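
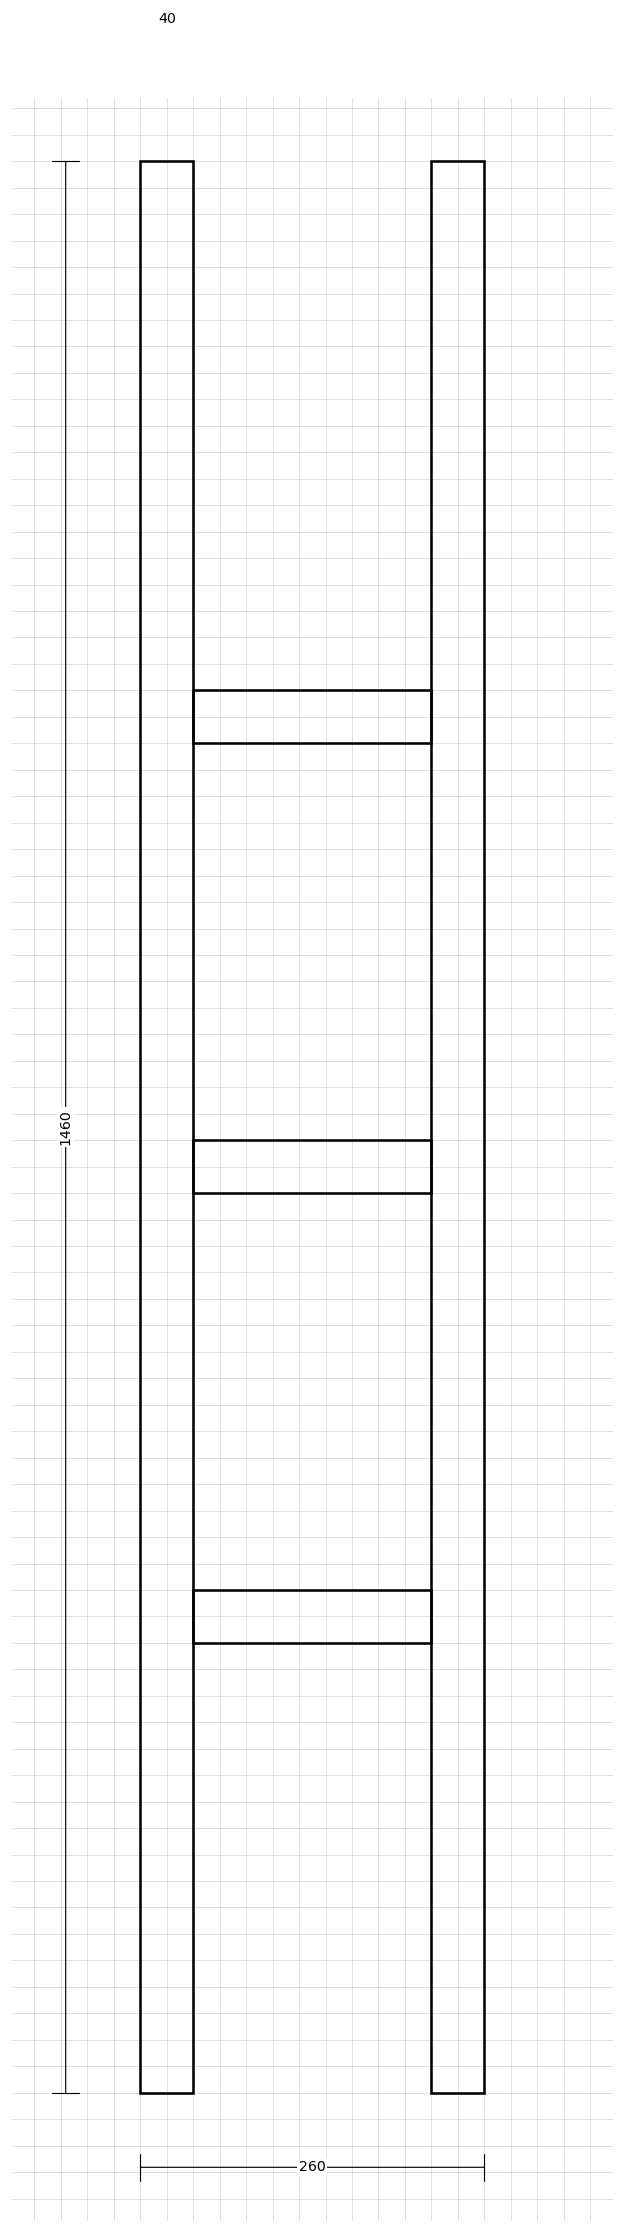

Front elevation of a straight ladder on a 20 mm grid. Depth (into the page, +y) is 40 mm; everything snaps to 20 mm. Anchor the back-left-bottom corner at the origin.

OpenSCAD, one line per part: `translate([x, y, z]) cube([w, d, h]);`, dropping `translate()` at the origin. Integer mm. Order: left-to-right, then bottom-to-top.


cube([40, 40, 1460]);
translate([40, 0, 340]) cube([180, 40, 40]);
translate([40, 0, 680]) cube([180, 40, 40]);
translate([40, 0, 1020]) cube([180, 40, 40]);
translate([220, 0, 0]) cube([40, 40, 1460]);


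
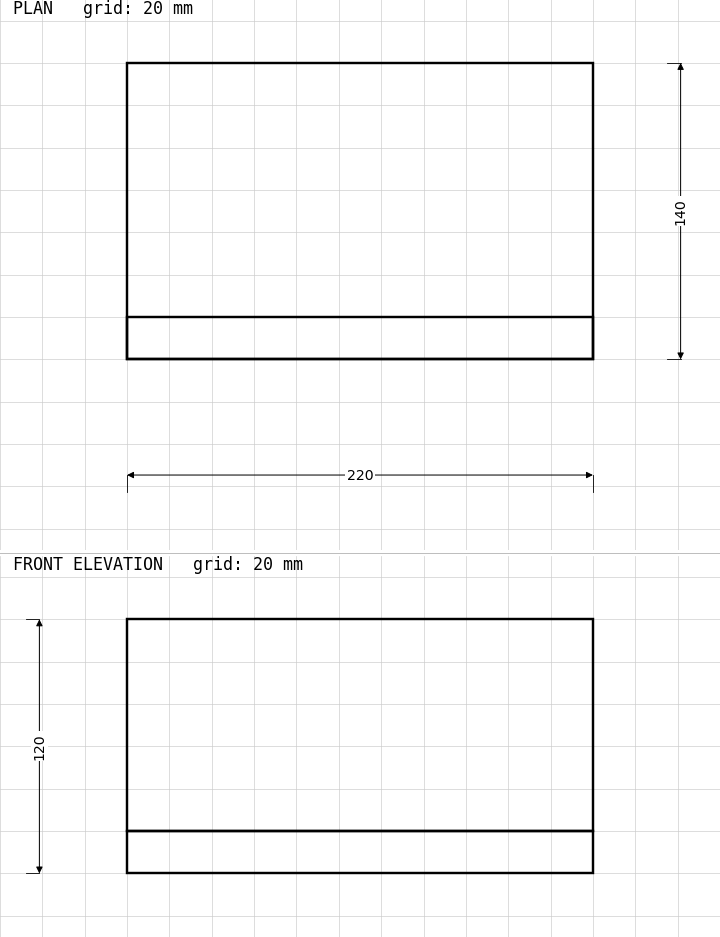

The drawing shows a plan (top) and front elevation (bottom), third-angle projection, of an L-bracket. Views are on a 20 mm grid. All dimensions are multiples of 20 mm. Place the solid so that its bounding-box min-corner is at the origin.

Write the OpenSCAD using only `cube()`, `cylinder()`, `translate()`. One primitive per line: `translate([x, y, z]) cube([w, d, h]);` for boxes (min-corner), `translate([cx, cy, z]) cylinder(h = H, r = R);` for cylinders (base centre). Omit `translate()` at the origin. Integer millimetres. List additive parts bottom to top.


cube([220, 140, 20]);
translate([0, 0, 20]) cube([220, 20, 100]);


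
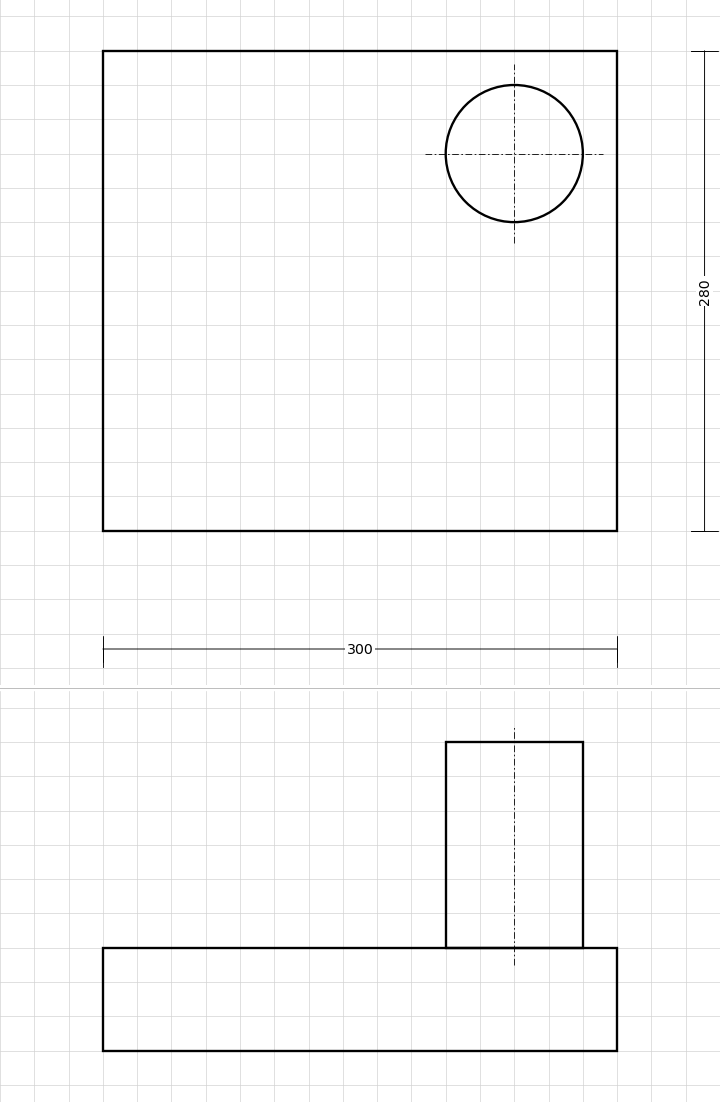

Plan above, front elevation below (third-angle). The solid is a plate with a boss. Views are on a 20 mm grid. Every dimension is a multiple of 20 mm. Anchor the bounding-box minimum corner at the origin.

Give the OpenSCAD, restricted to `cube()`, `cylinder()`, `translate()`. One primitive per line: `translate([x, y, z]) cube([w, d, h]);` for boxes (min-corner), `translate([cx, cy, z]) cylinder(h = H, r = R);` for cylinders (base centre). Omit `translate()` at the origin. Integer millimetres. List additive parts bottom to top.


cube([300, 280, 60]);
translate([240, 220, 60]) cylinder(h = 120, r = 40);


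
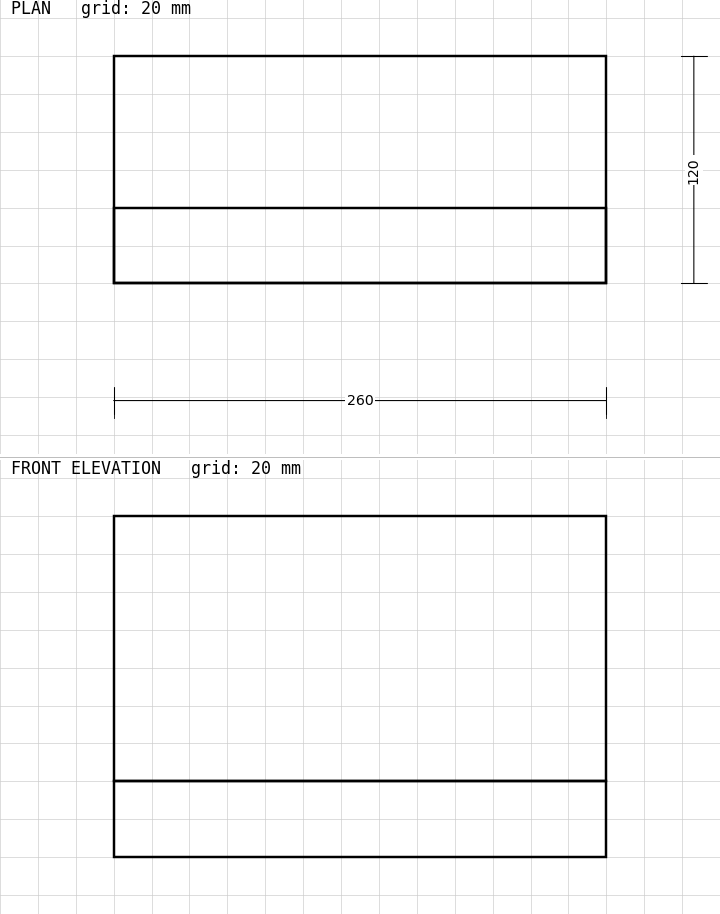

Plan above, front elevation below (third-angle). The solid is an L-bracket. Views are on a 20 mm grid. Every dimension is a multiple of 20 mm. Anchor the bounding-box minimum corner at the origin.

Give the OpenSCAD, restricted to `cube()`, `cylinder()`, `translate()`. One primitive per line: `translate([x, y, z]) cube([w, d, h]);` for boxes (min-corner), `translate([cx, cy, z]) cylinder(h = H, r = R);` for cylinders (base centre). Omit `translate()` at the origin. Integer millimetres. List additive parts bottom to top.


cube([260, 120, 40]);
translate([0, 0, 40]) cube([260, 40, 140]);


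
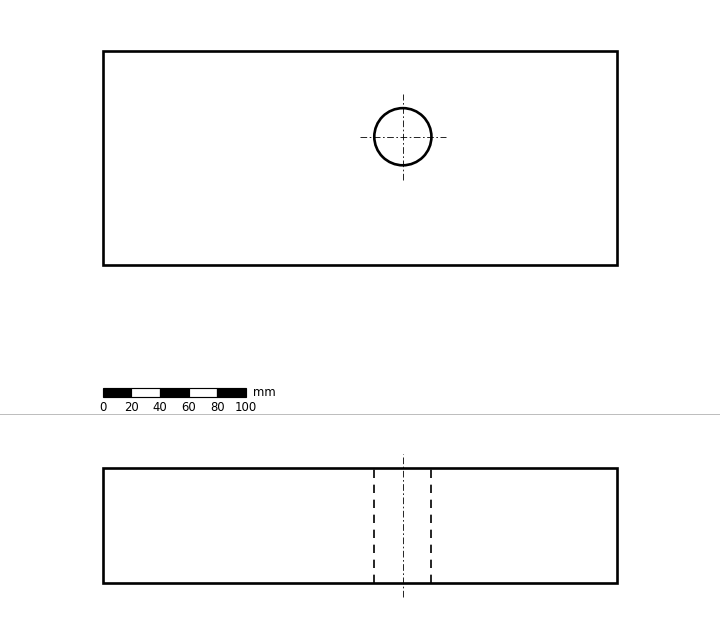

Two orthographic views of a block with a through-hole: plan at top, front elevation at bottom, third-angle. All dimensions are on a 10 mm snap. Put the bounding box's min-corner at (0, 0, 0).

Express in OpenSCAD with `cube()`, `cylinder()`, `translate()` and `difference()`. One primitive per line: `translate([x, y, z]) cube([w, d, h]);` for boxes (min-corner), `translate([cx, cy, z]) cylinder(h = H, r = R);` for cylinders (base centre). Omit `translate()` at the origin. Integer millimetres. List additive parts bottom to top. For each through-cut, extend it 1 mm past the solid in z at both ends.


difference() {
  cube([360, 150, 80]);
  translate([210, 90, -1]) cylinder(h = 82, r = 20);
}


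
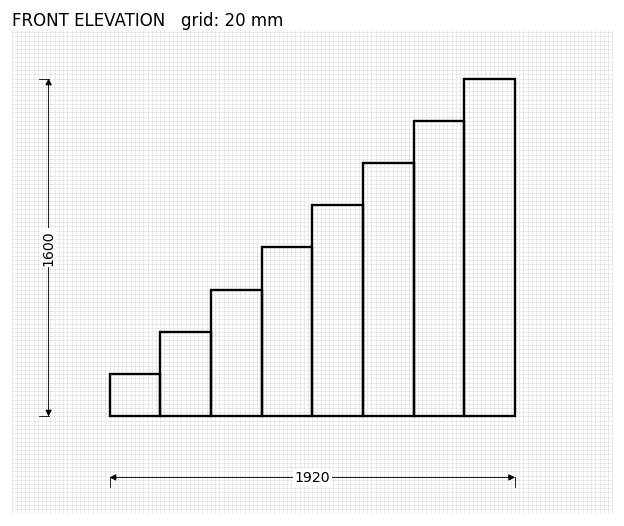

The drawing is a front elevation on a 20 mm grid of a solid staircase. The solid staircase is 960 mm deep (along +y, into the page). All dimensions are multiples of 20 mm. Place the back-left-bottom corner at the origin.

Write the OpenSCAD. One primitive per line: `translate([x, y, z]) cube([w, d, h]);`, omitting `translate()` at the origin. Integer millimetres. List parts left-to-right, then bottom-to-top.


cube([240, 960, 200]);
translate([240, 0, 0]) cube([240, 960, 400]);
translate([480, 0, 0]) cube([240, 960, 600]);
translate([720, 0, 0]) cube([240, 960, 800]);
translate([960, 0, 0]) cube([240, 960, 1000]);
translate([1200, 0, 0]) cube([240, 960, 1200]);
translate([1440, 0, 0]) cube([240, 960, 1400]);
translate([1680, 0, 0]) cube([240, 960, 1600]);


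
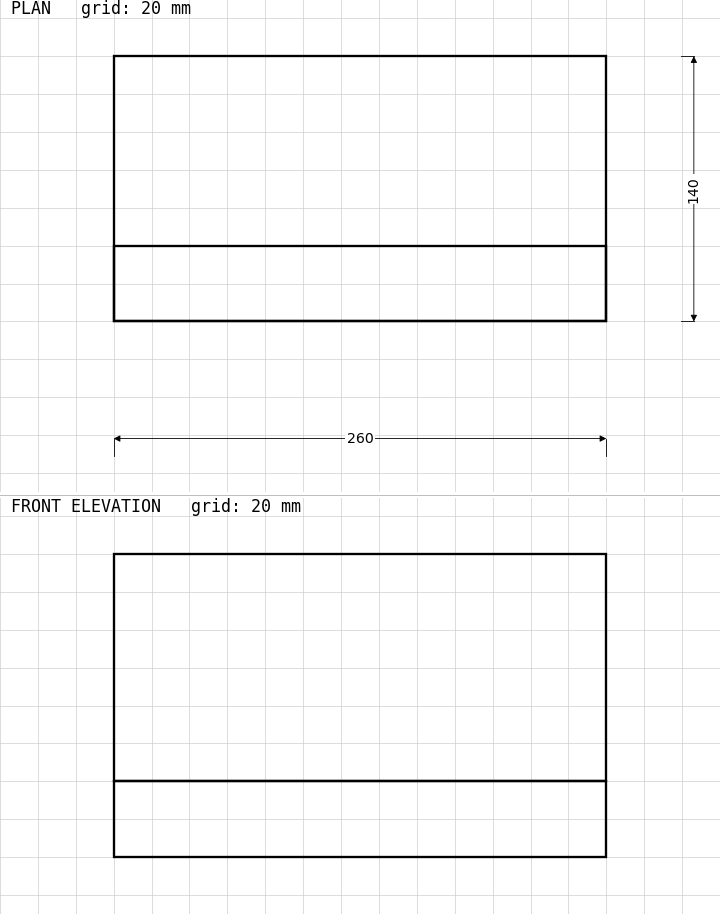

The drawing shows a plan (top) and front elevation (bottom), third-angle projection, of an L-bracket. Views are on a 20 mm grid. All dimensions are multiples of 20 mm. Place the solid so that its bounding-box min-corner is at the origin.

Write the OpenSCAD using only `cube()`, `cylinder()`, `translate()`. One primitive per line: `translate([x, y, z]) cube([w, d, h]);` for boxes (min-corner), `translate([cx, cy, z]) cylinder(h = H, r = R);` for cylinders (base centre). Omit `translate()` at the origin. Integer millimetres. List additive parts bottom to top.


cube([260, 140, 40]);
translate([0, 0, 40]) cube([260, 40, 120]);


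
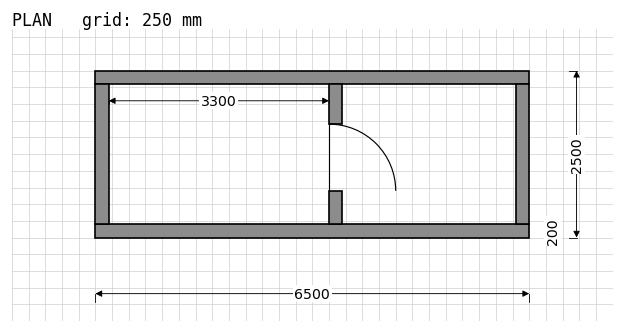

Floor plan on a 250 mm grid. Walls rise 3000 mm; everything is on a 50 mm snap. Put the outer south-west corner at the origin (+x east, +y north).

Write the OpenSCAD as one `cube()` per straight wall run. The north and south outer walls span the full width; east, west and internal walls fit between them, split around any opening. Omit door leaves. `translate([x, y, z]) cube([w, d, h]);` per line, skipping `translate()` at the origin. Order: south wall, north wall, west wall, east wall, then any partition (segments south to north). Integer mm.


cube([6500, 200, 3000]);
translate([0, 2300, 0]) cube([6500, 200, 3000]);
translate([0, 200, 0]) cube([200, 2100, 3000]);
translate([6300, 200, 0]) cube([200, 2100, 3000]);
translate([3500, 200, 0]) cube([200, 500, 3000]);
translate([3500, 1700, 0]) cube([200, 600, 3000]);


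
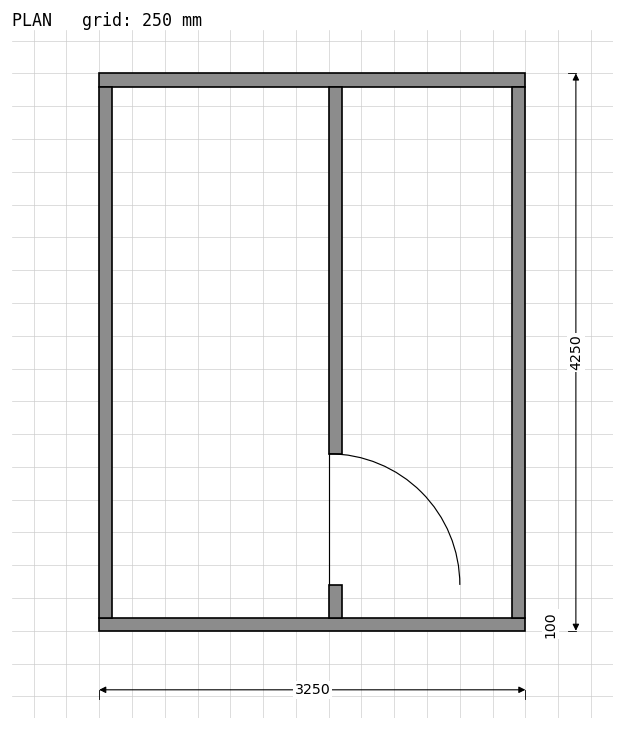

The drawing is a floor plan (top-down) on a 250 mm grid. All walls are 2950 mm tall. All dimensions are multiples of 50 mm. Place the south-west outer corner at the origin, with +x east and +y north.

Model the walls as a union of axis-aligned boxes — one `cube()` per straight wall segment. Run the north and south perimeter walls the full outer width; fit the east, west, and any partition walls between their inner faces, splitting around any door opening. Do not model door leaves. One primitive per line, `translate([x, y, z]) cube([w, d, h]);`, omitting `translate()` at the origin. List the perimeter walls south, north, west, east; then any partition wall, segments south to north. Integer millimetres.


cube([3250, 100, 2950]);
translate([0, 4150, 0]) cube([3250, 100, 2950]);
translate([0, 100, 0]) cube([100, 4050, 2950]);
translate([3150, 100, 0]) cube([100, 4050, 2950]);
translate([1750, 100, 0]) cube([100, 250, 2950]);
translate([1750, 1350, 0]) cube([100, 2800, 2950]);


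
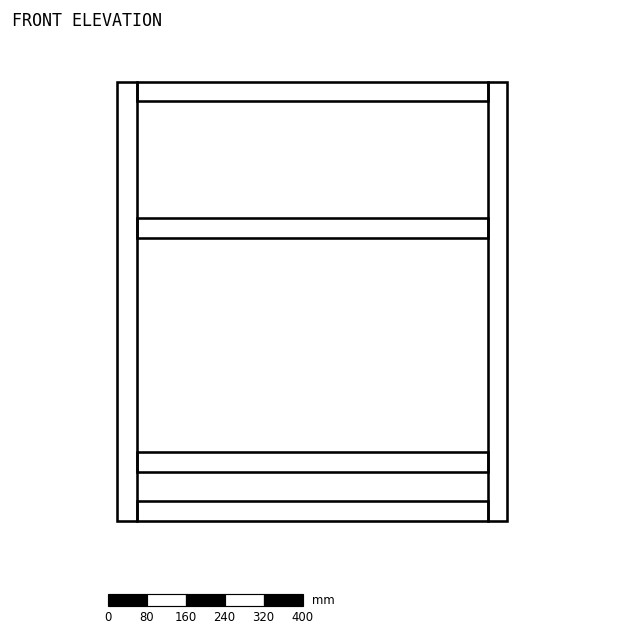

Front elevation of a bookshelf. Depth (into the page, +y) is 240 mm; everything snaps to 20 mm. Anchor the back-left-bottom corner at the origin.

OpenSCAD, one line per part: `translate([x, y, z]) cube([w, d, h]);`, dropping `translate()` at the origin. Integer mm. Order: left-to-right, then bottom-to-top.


cube([40, 240, 900]);
translate([40, 0, 0]) cube([720, 240, 40]);
translate([40, 0, 100]) cube([720, 240, 40]);
translate([40, 0, 580]) cube([720, 240, 40]);
translate([40, 0, 860]) cube([720, 240, 40]);
translate([760, 0, 0]) cube([40, 240, 900]);


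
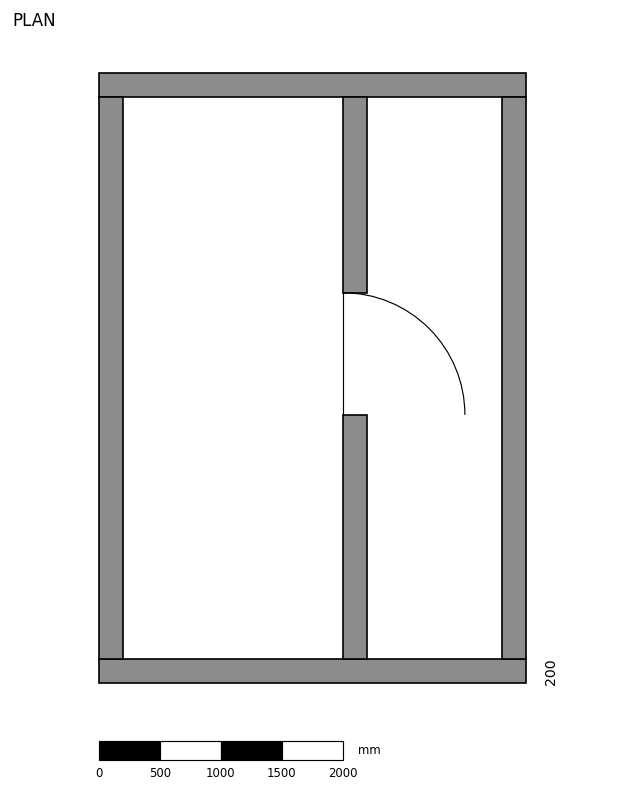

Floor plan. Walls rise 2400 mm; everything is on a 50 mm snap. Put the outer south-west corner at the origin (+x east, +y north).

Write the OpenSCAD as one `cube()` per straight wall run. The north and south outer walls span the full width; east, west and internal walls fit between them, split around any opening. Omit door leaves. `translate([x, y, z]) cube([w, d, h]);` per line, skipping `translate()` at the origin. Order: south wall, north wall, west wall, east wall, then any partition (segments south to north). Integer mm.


cube([3500, 200, 2400]);
translate([0, 4800, 0]) cube([3500, 200, 2400]);
translate([0, 200, 0]) cube([200, 4600, 2400]);
translate([3300, 200, 0]) cube([200, 4600, 2400]);
translate([2000, 200, 0]) cube([200, 2000, 2400]);
translate([2000, 3200, 0]) cube([200, 1600, 2400]);


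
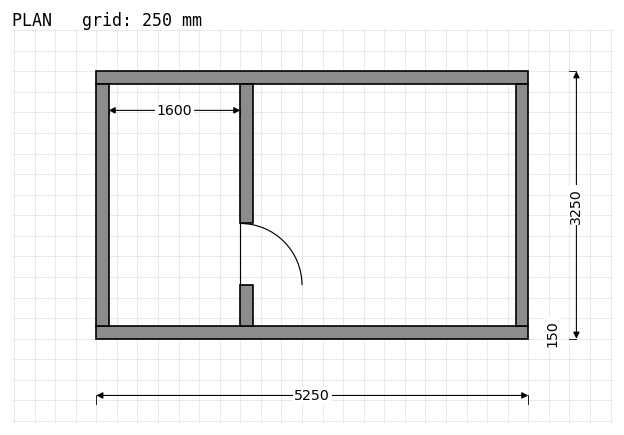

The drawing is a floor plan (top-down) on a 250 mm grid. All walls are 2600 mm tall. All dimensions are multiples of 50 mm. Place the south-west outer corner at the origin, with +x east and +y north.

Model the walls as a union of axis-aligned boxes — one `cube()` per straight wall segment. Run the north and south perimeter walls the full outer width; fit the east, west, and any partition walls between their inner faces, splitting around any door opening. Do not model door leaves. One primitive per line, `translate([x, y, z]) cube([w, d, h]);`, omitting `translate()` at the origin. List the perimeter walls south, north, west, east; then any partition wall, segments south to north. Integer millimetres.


cube([5250, 150, 2600]);
translate([0, 3100, 0]) cube([5250, 150, 2600]);
translate([0, 150, 0]) cube([150, 2950, 2600]);
translate([5100, 150, 0]) cube([150, 2950, 2600]);
translate([1750, 150, 0]) cube([150, 500, 2600]);
translate([1750, 1400, 0]) cube([150, 1700, 2600]);


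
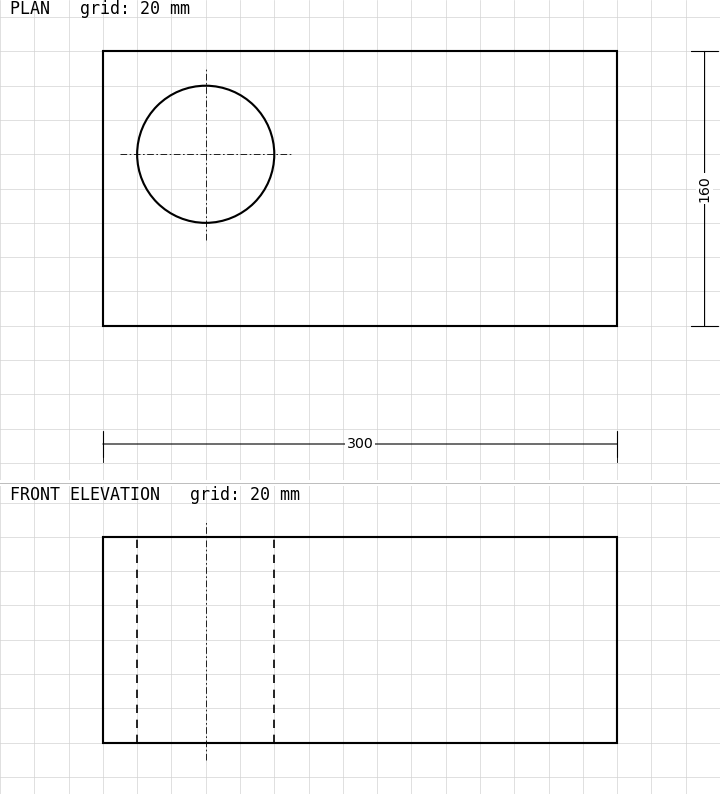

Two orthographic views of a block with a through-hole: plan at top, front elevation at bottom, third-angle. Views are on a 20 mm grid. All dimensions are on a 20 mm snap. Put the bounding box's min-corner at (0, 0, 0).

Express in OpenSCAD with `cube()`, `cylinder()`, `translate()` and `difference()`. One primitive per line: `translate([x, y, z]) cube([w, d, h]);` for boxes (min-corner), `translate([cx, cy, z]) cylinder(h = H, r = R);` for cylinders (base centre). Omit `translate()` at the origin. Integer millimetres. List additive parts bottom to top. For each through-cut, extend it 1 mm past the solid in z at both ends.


difference() {
  cube([300, 160, 120]);
  translate([60, 100, -1]) cylinder(h = 122, r = 40);
}


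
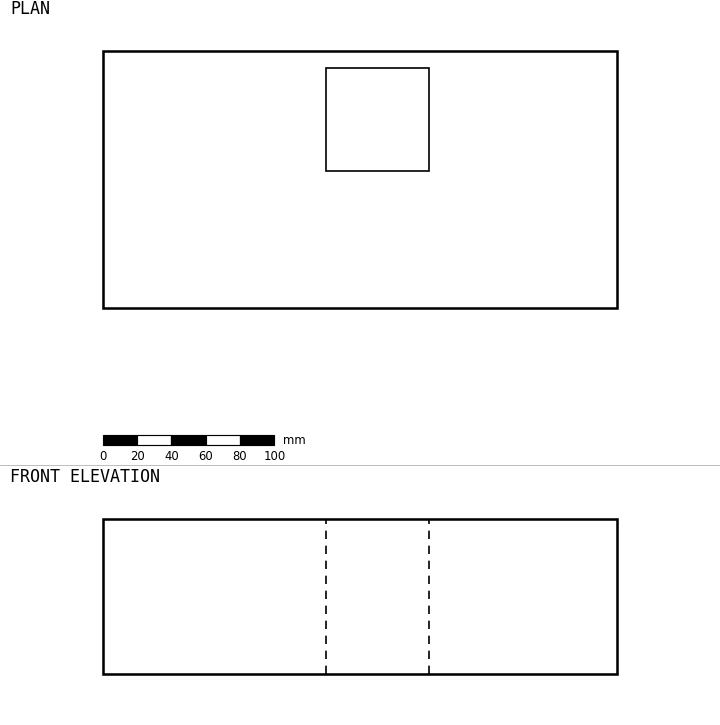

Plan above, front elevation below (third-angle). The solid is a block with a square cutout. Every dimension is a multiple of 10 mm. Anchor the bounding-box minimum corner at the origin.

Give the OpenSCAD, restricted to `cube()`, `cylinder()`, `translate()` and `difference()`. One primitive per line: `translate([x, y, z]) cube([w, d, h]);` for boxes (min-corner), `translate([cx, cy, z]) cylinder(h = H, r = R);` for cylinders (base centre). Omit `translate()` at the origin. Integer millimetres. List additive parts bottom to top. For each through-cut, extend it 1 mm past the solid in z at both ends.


difference() {
  cube([300, 150, 90]);
  translate([130, 80, -1]) cube([60, 60, 92]);
}


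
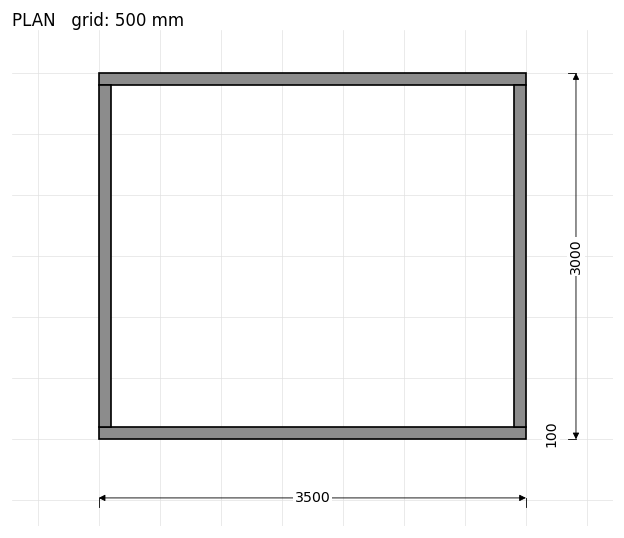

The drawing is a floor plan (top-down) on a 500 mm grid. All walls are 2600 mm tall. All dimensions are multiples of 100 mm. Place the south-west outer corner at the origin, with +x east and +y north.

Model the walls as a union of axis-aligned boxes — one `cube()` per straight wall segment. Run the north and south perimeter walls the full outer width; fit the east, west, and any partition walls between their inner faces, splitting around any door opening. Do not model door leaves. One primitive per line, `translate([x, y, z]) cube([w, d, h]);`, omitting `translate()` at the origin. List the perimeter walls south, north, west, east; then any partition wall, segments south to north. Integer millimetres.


cube([3500, 100, 2600]);
translate([0, 2900, 0]) cube([3500, 100, 2600]);
translate([0, 100, 0]) cube([100, 2800, 2600]);
translate([3400, 100, 0]) cube([100, 2800, 2600]);


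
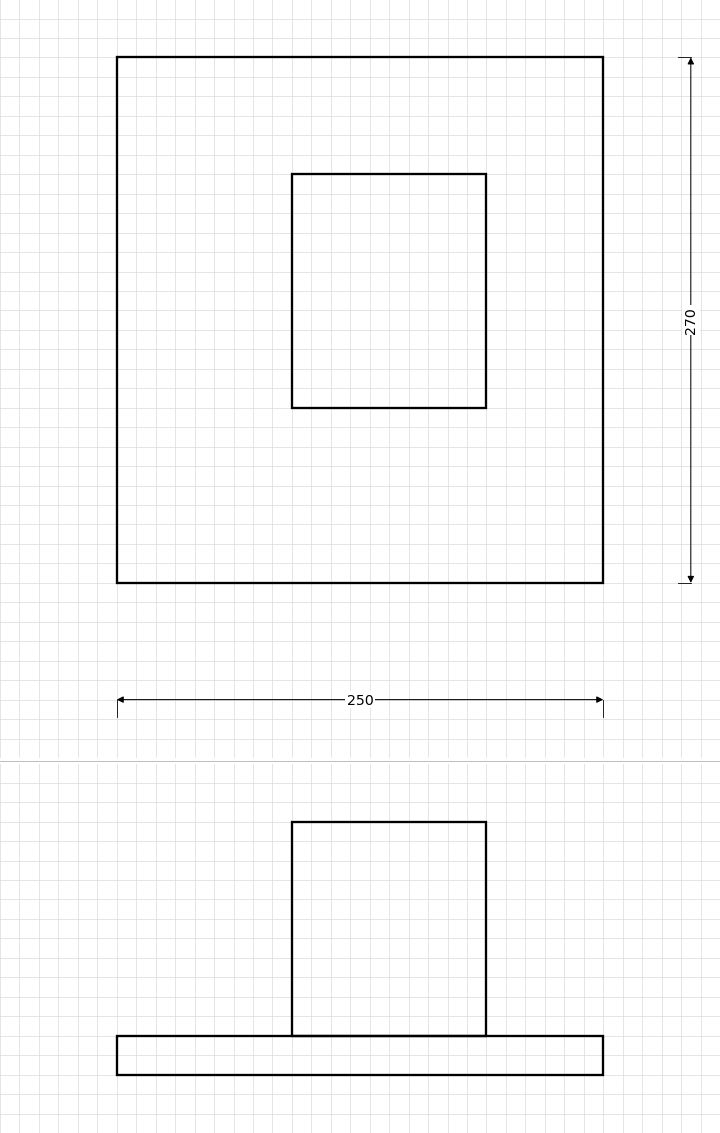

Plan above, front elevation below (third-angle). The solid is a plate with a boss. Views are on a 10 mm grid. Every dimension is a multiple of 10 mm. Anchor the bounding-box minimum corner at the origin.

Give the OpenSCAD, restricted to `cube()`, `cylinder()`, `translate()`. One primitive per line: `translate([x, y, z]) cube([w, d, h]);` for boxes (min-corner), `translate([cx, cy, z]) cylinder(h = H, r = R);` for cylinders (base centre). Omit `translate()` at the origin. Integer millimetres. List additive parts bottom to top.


cube([250, 270, 20]);
translate([90, 90, 20]) cube([100, 120, 110]);


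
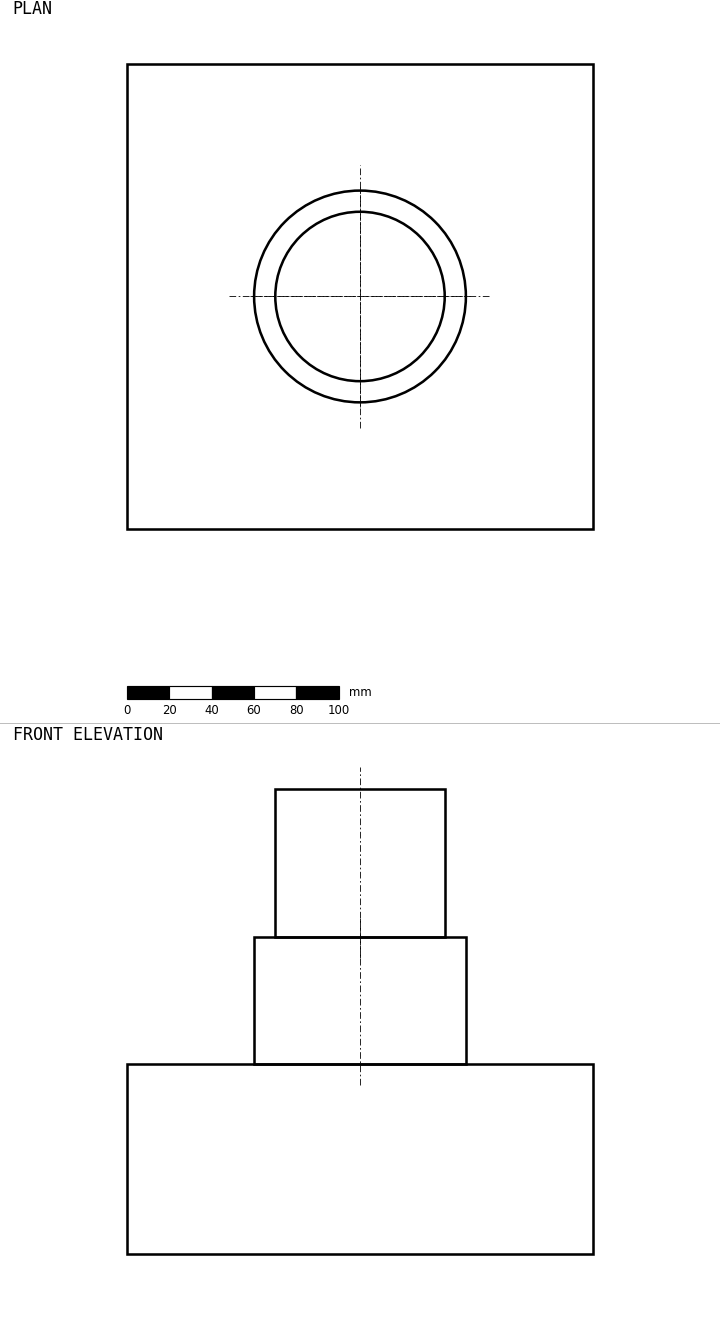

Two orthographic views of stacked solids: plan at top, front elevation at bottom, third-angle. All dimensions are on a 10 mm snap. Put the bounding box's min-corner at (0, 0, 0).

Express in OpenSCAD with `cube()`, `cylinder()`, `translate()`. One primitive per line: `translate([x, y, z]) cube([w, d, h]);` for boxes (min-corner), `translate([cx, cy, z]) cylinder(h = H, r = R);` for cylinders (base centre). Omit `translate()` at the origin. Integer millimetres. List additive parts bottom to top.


cube([220, 220, 90]);
translate([110, 110, 90]) cylinder(h = 60, r = 50);
translate([110, 110, 150]) cylinder(h = 70, r = 40);


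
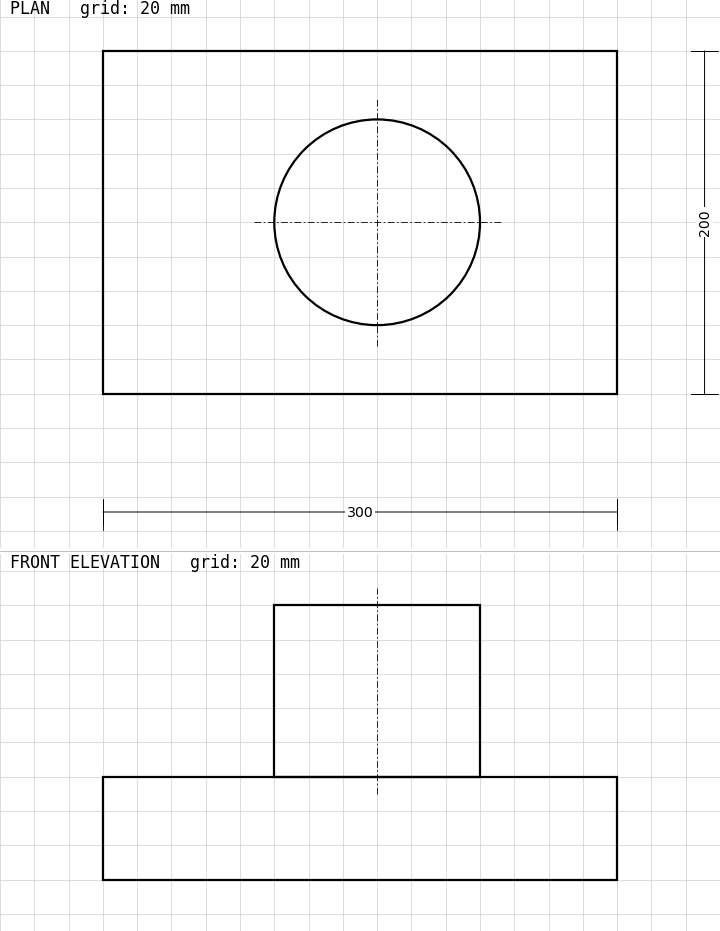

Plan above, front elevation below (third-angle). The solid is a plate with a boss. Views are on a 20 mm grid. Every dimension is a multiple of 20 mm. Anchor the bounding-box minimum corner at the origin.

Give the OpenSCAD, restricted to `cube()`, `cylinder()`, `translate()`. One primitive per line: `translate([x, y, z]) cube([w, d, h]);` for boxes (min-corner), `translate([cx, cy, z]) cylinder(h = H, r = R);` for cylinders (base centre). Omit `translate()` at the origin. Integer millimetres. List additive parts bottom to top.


cube([300, 200, 60]);
translate([160, 100, 60]) cylinder(h = 100, r = 60);


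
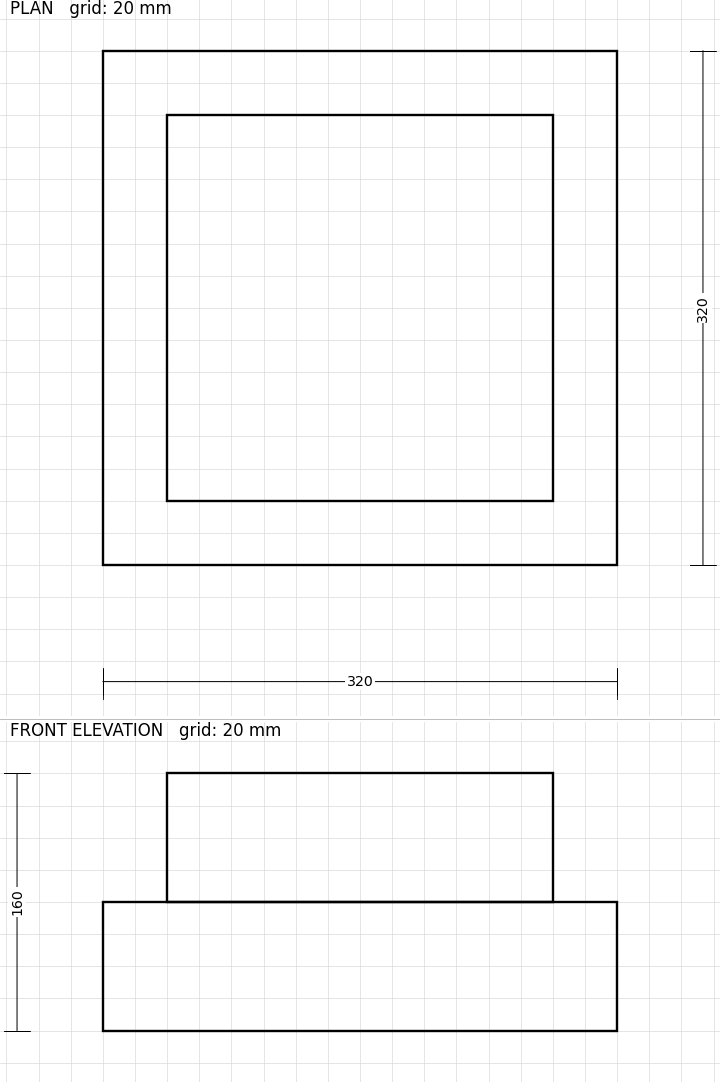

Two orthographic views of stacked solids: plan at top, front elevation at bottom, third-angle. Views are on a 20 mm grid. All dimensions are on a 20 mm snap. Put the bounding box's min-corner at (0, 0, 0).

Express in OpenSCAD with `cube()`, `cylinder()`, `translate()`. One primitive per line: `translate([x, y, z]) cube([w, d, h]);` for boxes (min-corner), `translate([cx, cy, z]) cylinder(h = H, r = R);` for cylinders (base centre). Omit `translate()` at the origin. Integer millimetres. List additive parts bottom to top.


cube([320, 320, 80]);
translate([40, 40, 80]) cube([240, 240, 80]);


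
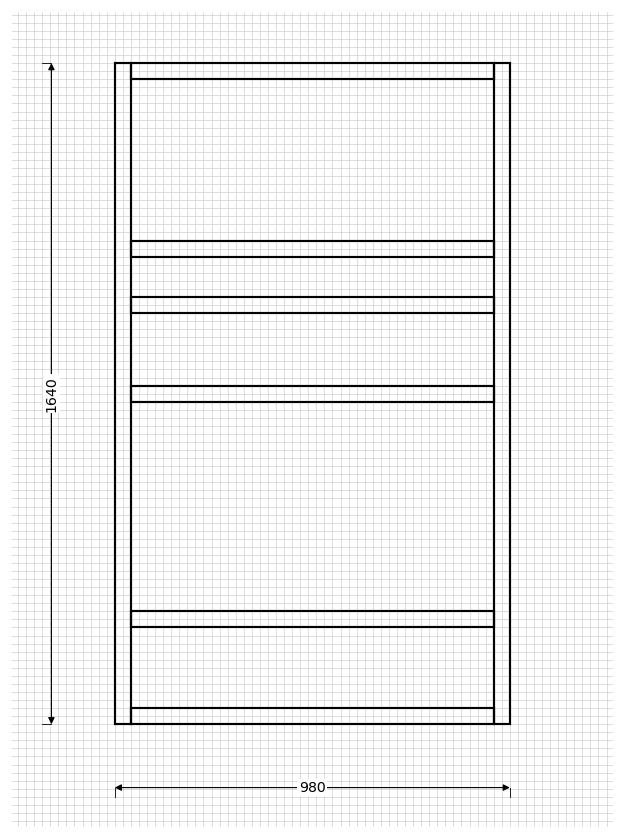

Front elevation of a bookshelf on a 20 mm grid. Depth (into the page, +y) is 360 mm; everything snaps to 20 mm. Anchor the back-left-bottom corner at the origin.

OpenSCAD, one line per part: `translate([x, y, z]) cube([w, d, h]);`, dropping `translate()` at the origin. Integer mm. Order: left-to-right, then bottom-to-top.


cube([40, 360, 1640]);
translate([40, 0, 0]) cube([900, 360, 40]);
translate([40, 0, 240]) cube([900, 360, 40]);
translate([40, 0, 800]) cube([900, 360, 40]);
translate([40, 0, 1020]) cube([900, 360, 40]);
translate([40, 0, 1160]) cube([900, 360, 40]);
translate([40, 0, 1600]) cube([900, 360, 40]);
translate([940, 0, 0]) cube([40, 360, 1640]);


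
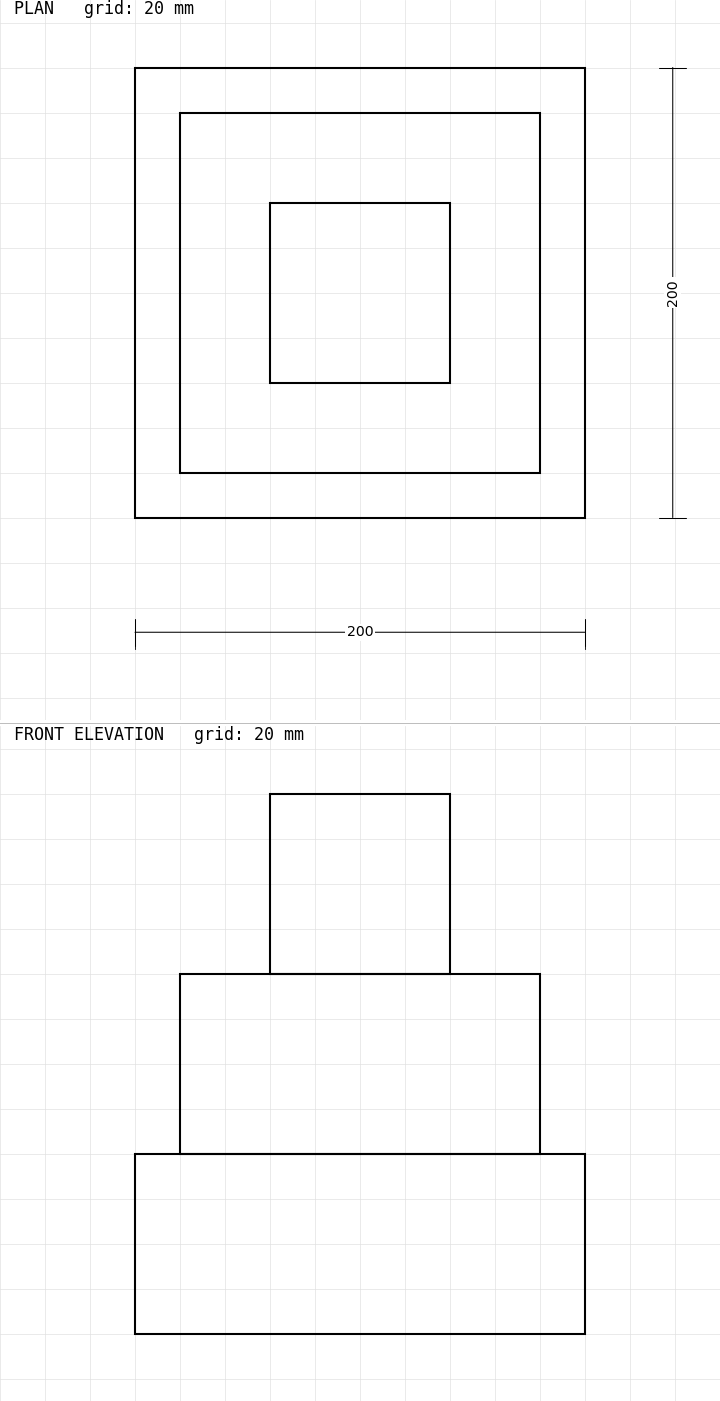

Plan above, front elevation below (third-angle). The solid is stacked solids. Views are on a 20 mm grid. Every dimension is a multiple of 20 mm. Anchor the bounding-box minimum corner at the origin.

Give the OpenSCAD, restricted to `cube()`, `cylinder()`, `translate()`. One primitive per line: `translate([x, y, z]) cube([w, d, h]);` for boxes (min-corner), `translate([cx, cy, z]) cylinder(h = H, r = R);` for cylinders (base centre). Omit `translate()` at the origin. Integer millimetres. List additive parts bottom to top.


cube([200, 200, 80]);
translate([20, 20, 80]) cube([160, 160, 80]);
translate([60, 60, 160]) cube([80, 80, 80]);


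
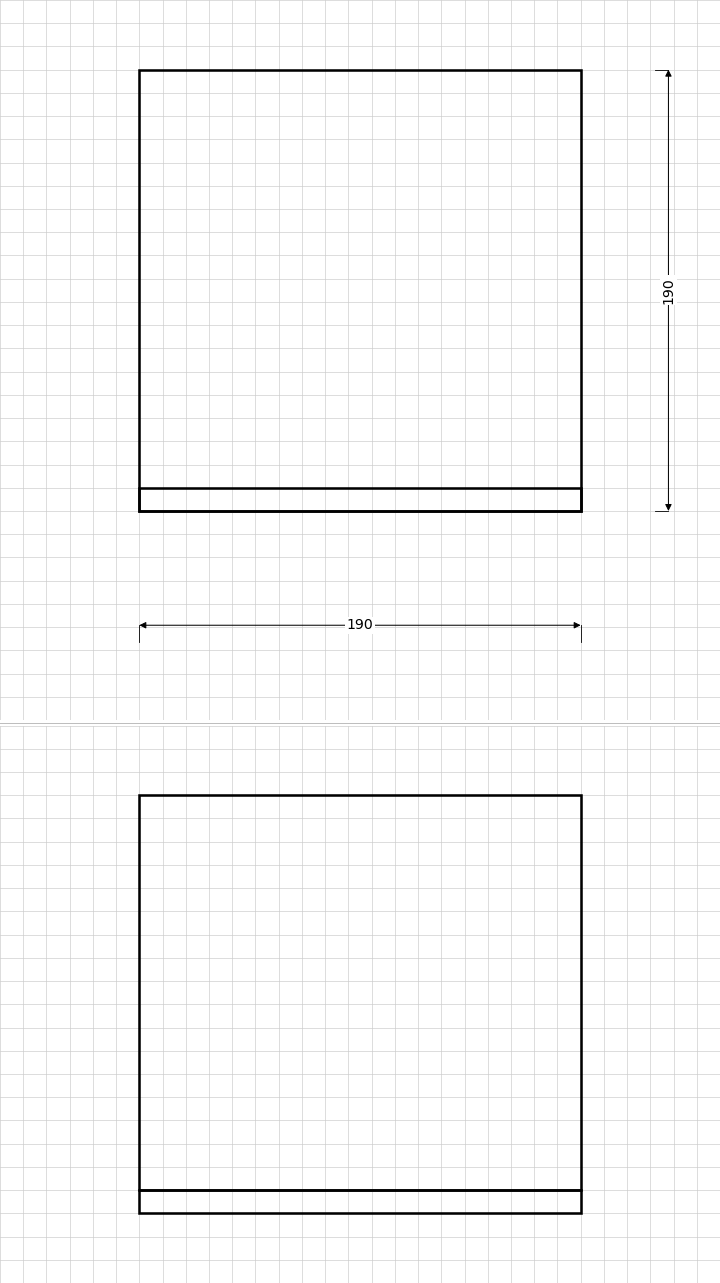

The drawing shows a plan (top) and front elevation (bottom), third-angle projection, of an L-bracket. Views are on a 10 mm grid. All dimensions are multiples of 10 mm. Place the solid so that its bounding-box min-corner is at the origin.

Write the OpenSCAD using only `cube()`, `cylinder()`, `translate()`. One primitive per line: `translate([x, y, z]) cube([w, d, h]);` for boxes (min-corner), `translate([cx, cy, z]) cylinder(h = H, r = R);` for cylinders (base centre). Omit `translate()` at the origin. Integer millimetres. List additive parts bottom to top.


cube([190, 190, 10]);
translate([0, 0, 10]) cube([190, 10, 170]);


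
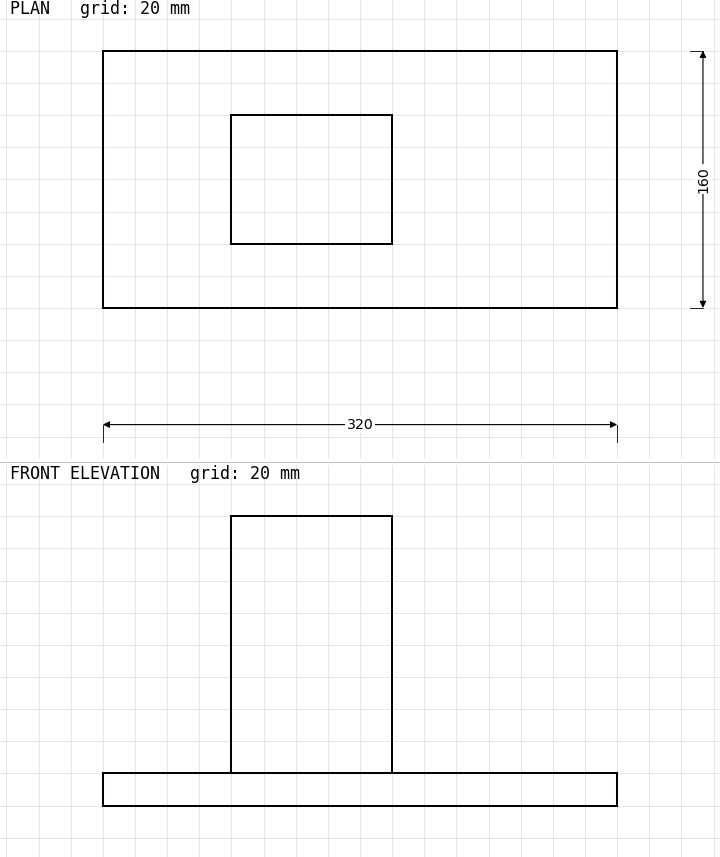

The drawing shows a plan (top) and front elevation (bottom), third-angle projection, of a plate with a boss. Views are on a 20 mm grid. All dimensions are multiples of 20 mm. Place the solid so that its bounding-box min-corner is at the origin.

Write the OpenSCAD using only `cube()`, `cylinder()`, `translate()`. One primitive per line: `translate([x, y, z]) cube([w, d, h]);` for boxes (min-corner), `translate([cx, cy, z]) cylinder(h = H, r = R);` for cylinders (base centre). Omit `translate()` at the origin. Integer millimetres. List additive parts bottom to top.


cube([320, 160, 20]);
translate([80, 40, 20]) cube([100, 80, 160]);


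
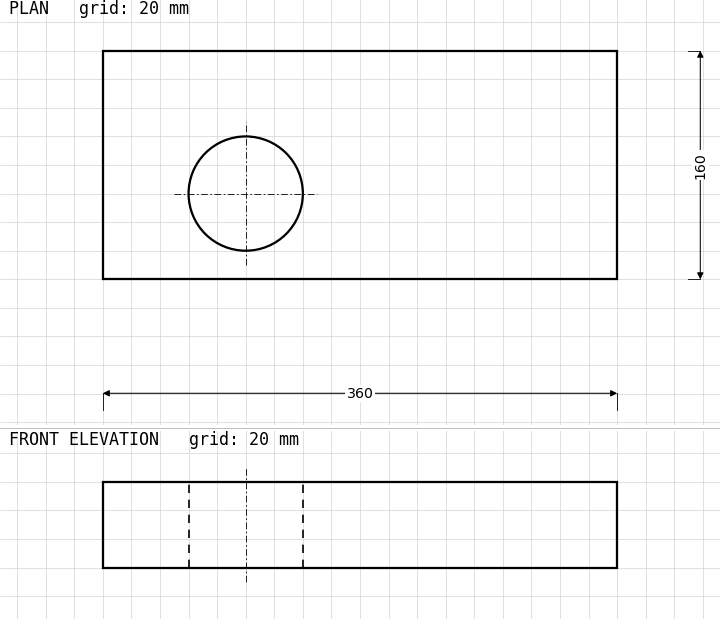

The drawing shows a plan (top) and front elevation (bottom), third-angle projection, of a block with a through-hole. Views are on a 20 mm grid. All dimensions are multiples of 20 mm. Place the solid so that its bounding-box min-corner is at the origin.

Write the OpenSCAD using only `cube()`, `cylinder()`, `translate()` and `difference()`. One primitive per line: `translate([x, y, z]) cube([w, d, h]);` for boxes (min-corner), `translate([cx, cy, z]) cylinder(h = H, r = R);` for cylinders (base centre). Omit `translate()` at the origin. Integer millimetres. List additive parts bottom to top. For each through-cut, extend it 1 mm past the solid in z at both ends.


difference() {
  cube([360, 160, 60]);
  translate([100, 60, -1]) cylinder(h = 62, r = 40);
}


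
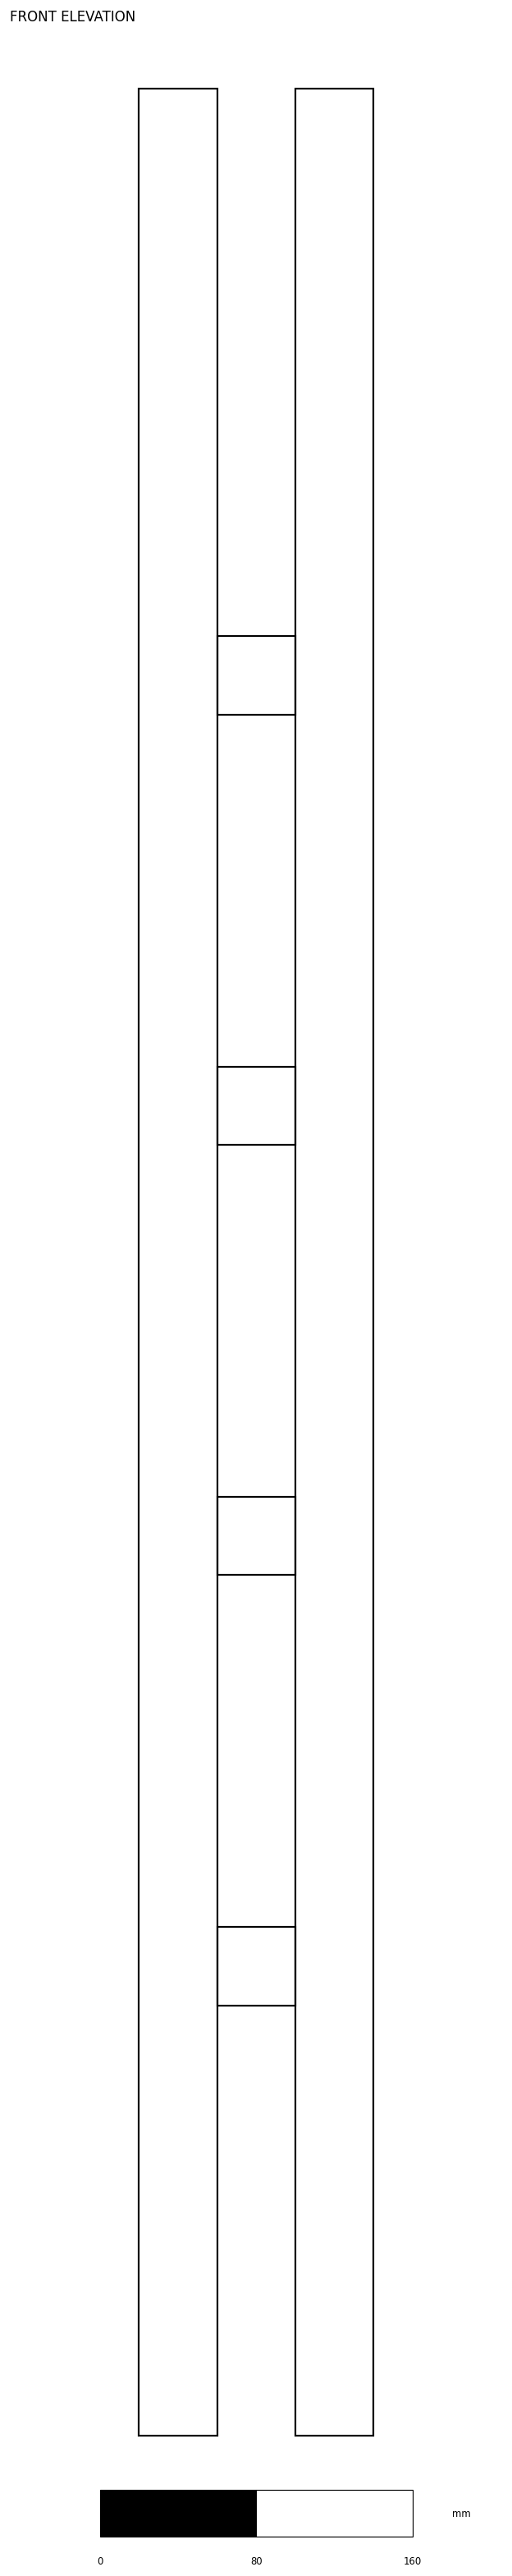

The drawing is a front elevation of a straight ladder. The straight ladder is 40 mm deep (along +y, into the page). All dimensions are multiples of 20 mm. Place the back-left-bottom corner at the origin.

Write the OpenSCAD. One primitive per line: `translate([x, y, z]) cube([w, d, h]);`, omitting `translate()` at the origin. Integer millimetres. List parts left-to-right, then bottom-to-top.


cube([40, 40, 1200]);
translate([40, 0, 220]) cube([40, 40, 40]);
translate([40, 0, 440]) cube([40, 40, 40]);
translate([40, 0, 660]) cube([40, 40, 40]);
translate([40, 0, 880]) cube([40, 40, 40]);
translate([80, 0, 0]) cube([40, 40, 1200]);


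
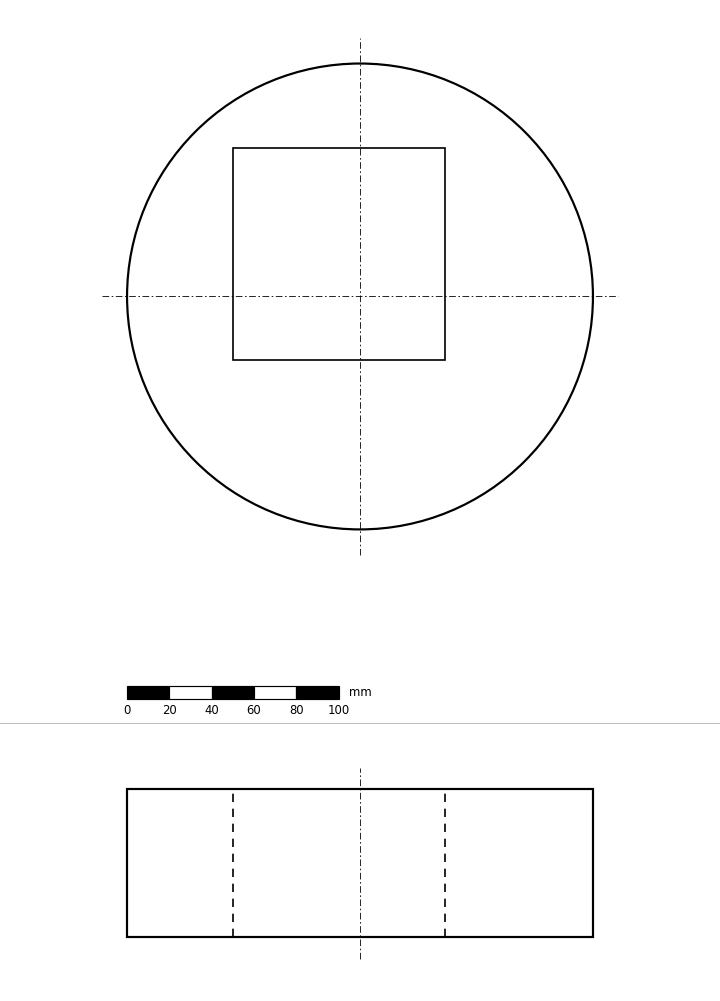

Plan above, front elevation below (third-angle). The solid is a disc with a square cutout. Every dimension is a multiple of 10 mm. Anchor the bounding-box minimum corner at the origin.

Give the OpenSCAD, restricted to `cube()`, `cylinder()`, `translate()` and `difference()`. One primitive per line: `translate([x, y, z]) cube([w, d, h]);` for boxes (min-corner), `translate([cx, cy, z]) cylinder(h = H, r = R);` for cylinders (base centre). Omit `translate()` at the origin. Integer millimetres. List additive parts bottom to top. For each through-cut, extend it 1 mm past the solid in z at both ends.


difference() {
  translate([110, 110, 0]) cylinder(h = 70, r = 110);
  translate([50, 80, -1]) cube([100, 100, 72]);
}


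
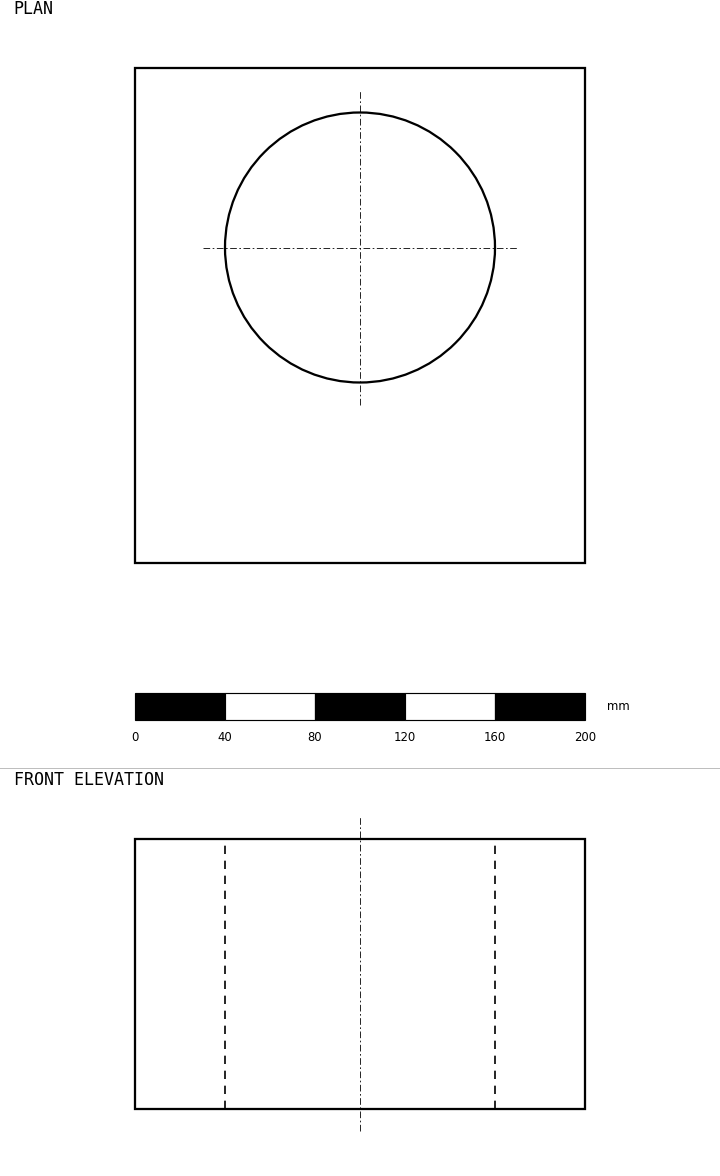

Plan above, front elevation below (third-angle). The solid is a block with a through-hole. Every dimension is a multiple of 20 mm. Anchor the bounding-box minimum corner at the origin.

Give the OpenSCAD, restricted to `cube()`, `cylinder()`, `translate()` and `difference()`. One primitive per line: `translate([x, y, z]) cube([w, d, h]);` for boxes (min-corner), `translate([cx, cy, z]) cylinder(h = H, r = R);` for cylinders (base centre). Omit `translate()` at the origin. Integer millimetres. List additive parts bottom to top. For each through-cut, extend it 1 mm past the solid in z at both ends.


difference() {
  cube([200, 220, 120]);
  translate([100, 140, -1]) cylinder(h = 122, r = 60);
}


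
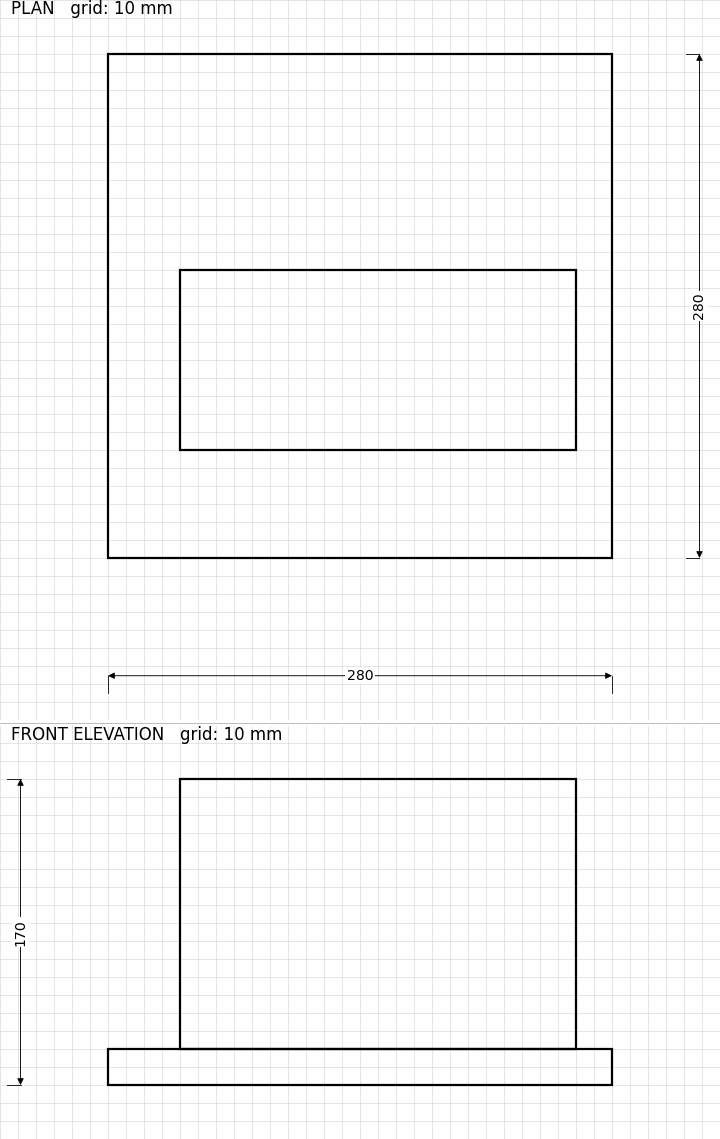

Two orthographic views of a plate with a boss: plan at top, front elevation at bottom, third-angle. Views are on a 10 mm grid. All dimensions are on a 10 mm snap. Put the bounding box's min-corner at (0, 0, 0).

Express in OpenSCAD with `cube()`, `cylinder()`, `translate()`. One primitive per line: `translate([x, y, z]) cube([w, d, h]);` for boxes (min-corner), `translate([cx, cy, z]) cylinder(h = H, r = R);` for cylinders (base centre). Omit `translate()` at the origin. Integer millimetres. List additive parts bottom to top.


cube([280, 280, 20]);
translate([40, 60, 20]) cube([220, 100, 150]);


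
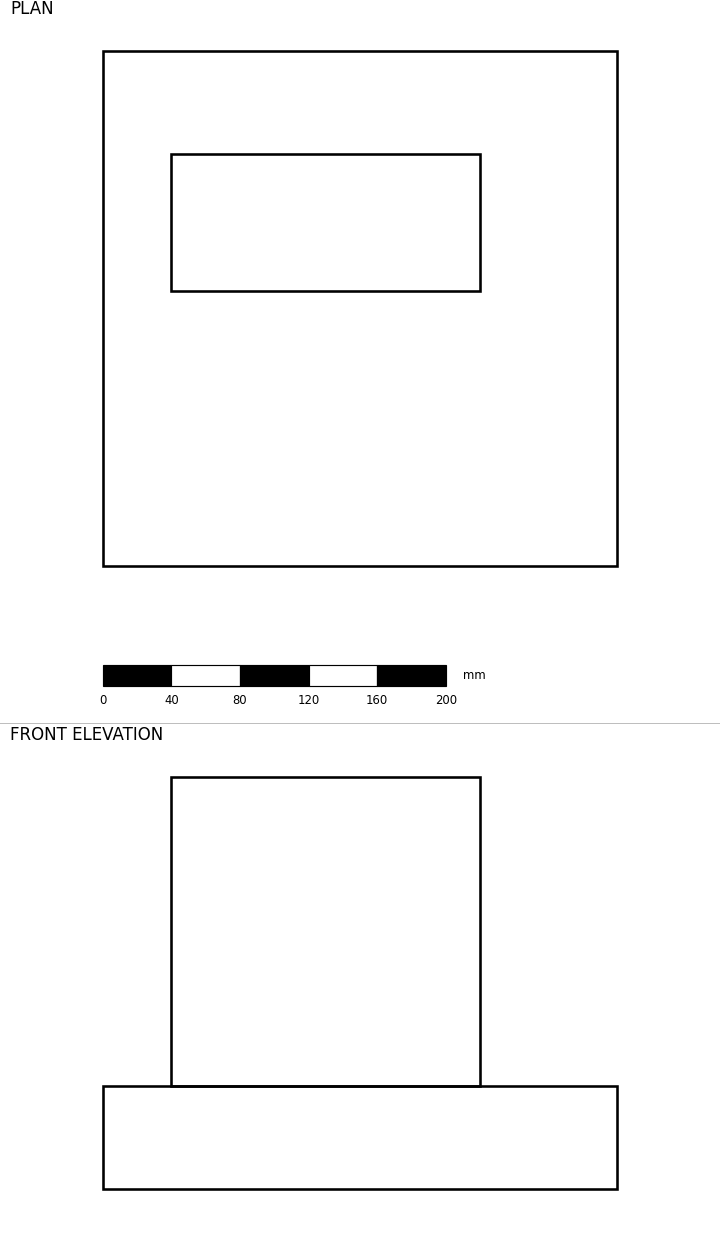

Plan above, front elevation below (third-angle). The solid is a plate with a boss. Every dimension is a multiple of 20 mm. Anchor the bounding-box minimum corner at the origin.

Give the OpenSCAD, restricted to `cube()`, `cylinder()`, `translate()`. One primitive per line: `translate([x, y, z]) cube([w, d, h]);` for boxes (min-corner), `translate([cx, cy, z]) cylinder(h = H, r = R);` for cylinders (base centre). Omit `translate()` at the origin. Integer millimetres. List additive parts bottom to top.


cube([300, 300, 60]);
translate([40, 160, 60]) cube([180, 80, 180]);


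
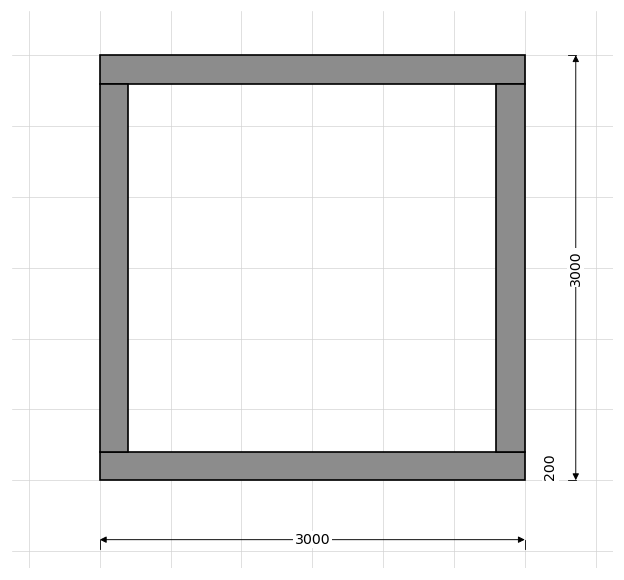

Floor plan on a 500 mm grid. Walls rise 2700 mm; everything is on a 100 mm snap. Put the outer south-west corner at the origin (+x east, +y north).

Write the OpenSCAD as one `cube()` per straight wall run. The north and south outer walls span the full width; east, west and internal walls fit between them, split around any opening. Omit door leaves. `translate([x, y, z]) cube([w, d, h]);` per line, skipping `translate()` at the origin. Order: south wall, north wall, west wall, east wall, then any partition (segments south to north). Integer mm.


cube([3000, 200, 2700]);
translate([0, 2800, 0]) cube([3000, 200, 2700]);
translate([0, 200, 0]) cube([200, 2600, 2700]);
translate([2800, 200, 0]) cube([200, 2600, 2700]);


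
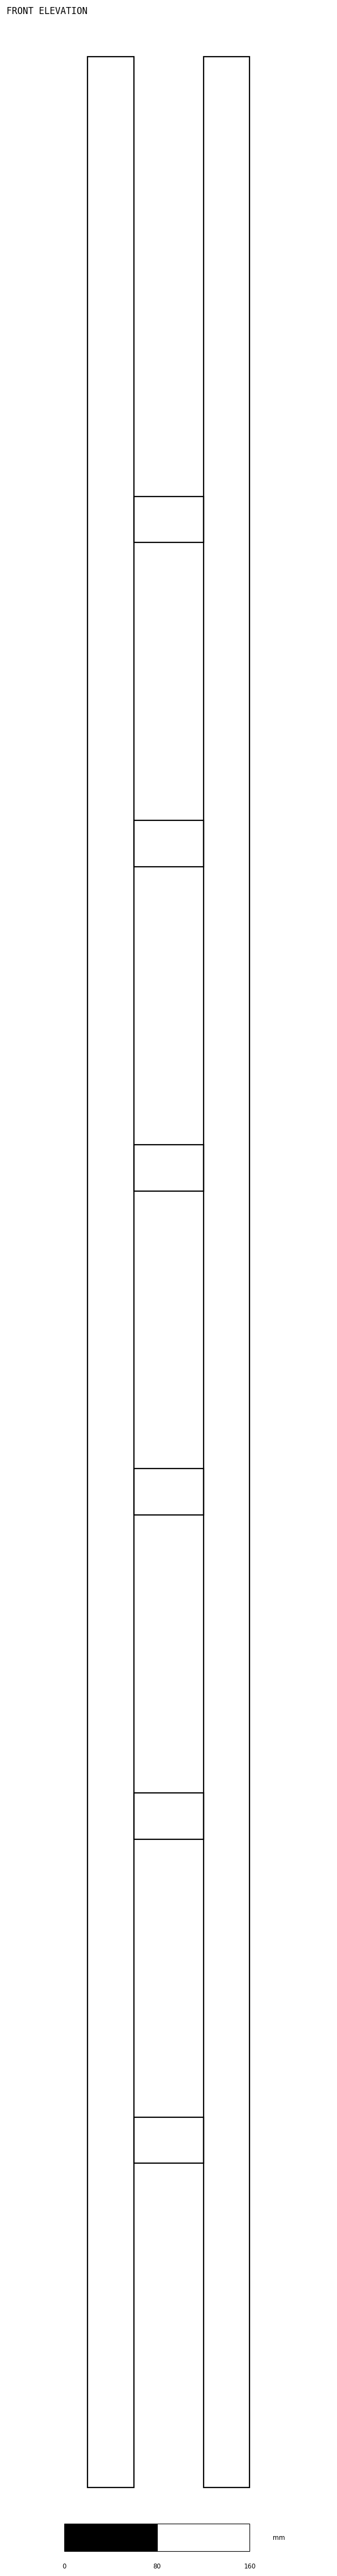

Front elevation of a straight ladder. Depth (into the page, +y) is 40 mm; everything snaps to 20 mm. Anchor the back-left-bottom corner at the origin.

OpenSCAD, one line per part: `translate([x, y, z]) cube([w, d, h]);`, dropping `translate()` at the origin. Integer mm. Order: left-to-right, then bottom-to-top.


cube([40, 40, 2100]);
translate([40, 0, 280]) cube([60, 40, 40]);
translate([40, 0, 560]) cube([60, 40, 40]);
translate([40, 0, 840]) cube([60, 40, 40]);
translate([40, 0, 1120]) cube([60, 40, 40]);
translate([40, 0, 1400]) cube([60, 40, 40]);
translate([40, 0, 1680]) cube([60, 40, 40]);
translate([100, 0, 0]) cube([40, 40, 2100]);


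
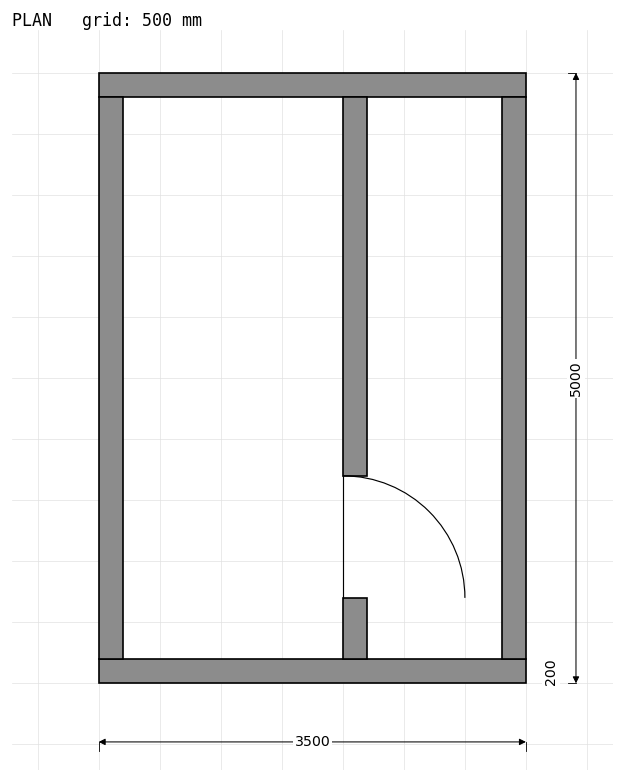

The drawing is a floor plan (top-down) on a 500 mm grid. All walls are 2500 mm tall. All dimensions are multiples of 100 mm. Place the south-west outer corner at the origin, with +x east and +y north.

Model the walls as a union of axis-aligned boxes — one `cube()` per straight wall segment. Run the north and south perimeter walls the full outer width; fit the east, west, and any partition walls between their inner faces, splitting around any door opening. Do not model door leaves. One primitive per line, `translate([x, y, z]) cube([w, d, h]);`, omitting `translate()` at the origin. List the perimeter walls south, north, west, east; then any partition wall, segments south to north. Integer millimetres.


cube([3500, 200, 2500]);
translate([0, 4800, 0]) cube([3500, 200, 2500]);
translate([0, 200, 0]) cube([200, 4600, 2500]);
translate([3300, 200, 0]) cube([200, 4600, 2500]);
translate([2000, 200, 0]) cube([200, 500, 2500]);
translate([2000, 1700, 0]) cube([200, 3100, 2500]);


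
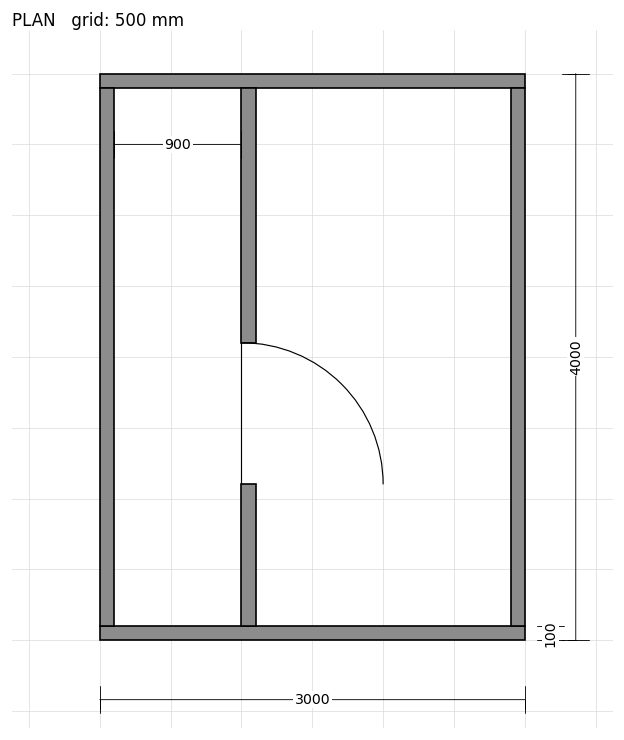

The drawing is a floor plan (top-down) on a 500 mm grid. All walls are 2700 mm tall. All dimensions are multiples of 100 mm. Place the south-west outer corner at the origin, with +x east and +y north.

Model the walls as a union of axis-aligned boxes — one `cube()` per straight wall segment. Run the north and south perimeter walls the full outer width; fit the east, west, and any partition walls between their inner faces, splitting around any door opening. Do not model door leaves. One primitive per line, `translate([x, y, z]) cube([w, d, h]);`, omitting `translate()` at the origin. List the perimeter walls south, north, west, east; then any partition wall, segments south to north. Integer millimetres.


cube([3000, 100, 2700]);
translate([0, 3900, 0]) cube([3000, 100, 2700]);
translate([0, 100, 0]) cube([100, 3800, 2700]);
translate([2900, 100, 0]) cube([100, 3800, 2700]);
translate([1000, 100, 0]) cube([100, 1000, 2700]);
translate([1000, 2100, 0]) cube([100, 1800, 2700]);


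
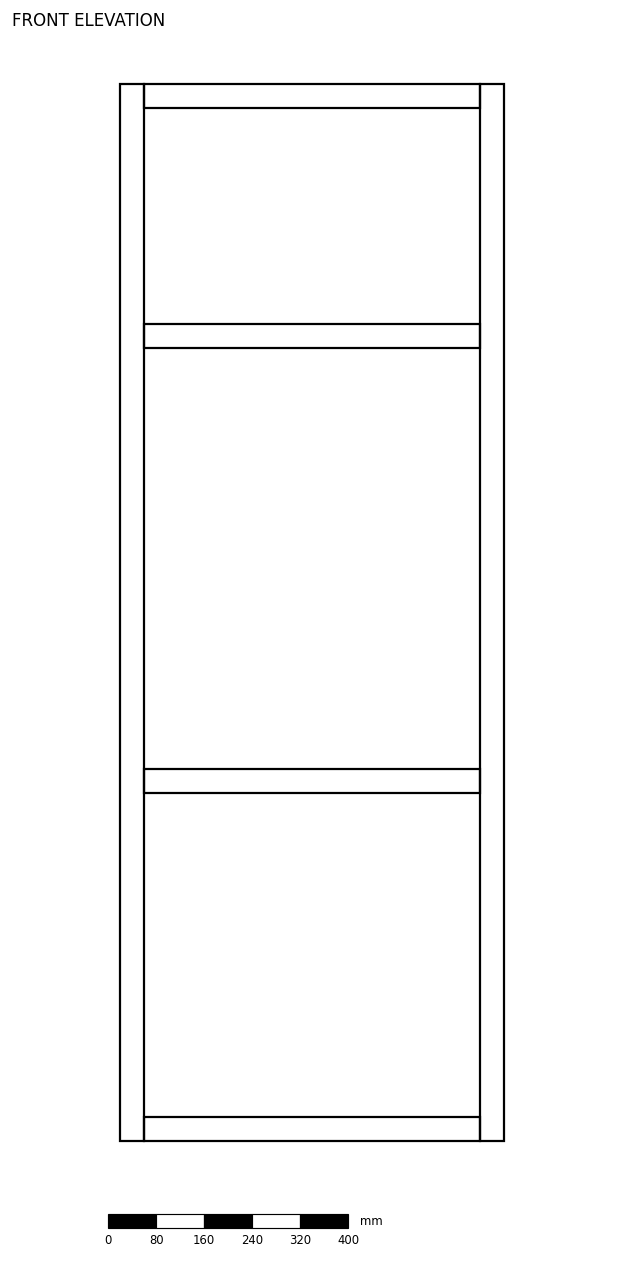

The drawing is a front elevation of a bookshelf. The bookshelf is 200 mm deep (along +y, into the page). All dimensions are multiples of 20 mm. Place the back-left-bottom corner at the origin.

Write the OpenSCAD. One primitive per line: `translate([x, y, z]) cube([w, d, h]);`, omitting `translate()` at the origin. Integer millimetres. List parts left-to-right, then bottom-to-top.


cube([40, 200, 1760]);
translate([40, 0, 0]) cube([560, 200, 40]);
translate([40, 0, 580]) cube([560, 200, 40]);
translate([40, 0, 1320]) cube([560, 200, 40]);
translate([40, 0, 1720]) cube([560, 200, 40]);
translate([600, 0, 0]) cube([40, 200, 1760]);
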